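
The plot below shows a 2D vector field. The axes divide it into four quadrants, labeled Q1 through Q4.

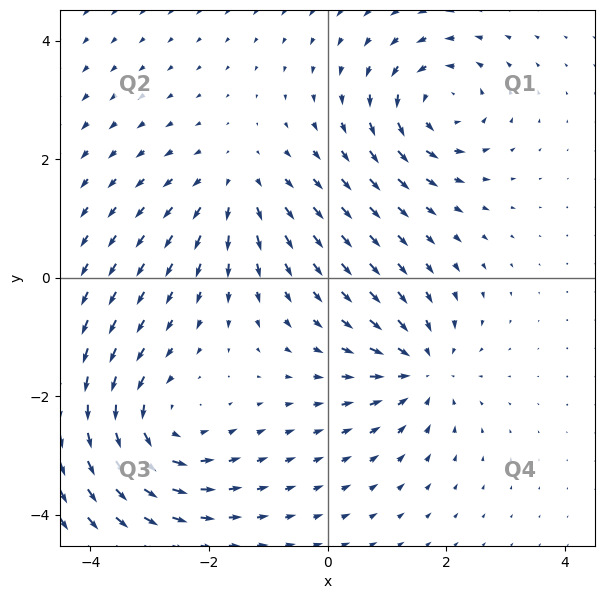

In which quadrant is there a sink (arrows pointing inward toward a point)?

The sink sits at approximately (1.6, -1.5), which lies in quadrant Q4. The divergence there is about -4, negative as expected for a sink.

Q4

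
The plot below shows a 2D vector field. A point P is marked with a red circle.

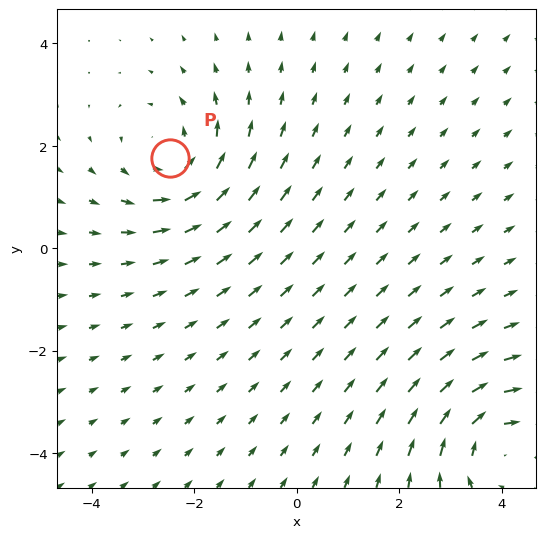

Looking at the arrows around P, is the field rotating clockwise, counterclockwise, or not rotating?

counterclockwise

Near P at (-2.5, 1.8) the arrows circulate counterclockwise. The curl (z-component) there is about +4; positive curl means counterclockwise rotation.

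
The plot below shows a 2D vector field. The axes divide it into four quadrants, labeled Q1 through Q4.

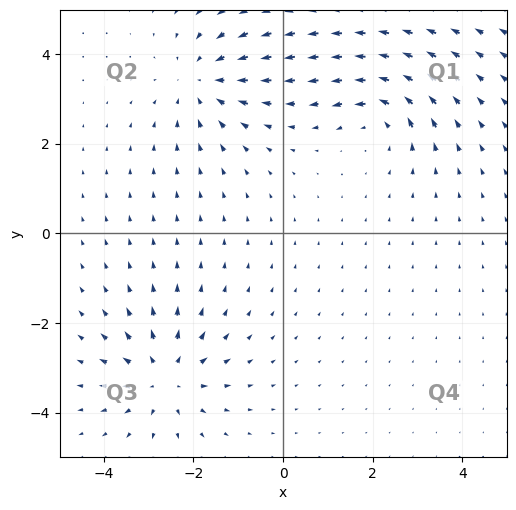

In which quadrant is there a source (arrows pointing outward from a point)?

Q3

The source sits at approximately (-2.6, -3.2), which lies in quadrant Q3. The divergence there is about +4, positive as expected for a source.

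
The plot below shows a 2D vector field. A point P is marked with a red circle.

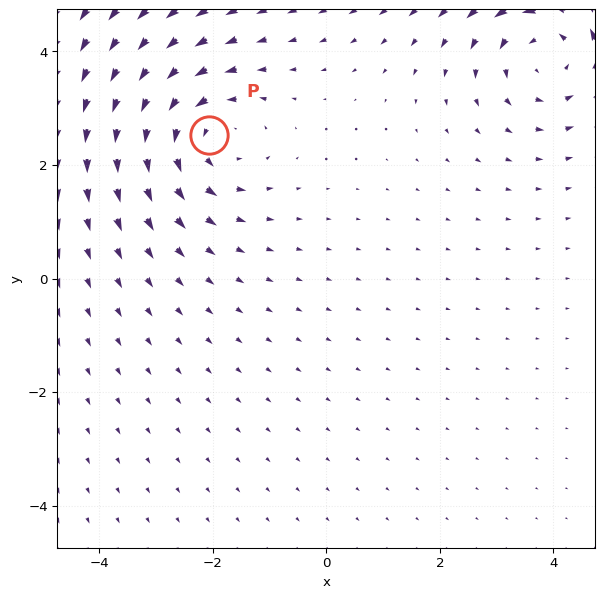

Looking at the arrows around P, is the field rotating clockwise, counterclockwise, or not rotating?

Near P at (-2.1, 2.5) the arrows circulate counterclockwise. The curl (z-component) there is about +3; positive curl means counterclockwise rotation.

counterclockwise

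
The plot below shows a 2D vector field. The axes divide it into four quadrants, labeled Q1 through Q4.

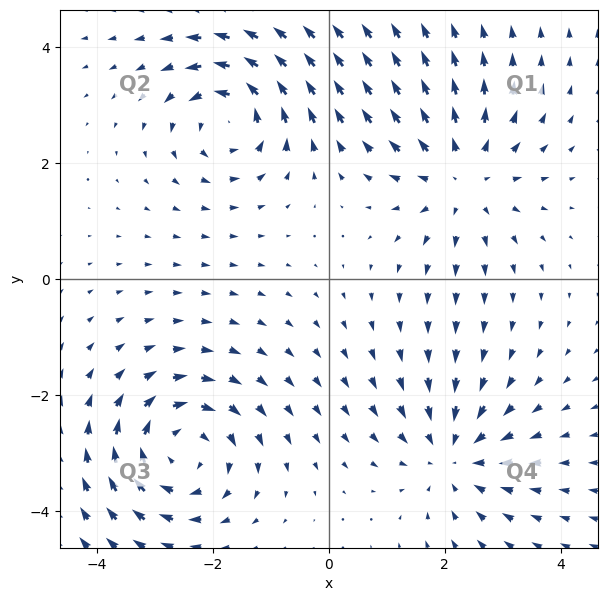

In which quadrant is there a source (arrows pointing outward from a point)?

Q1

The source sits at approximately (2.3, 1.7), which lies in quadrant Q1. The divergence there is about +4, positive as expected for a source.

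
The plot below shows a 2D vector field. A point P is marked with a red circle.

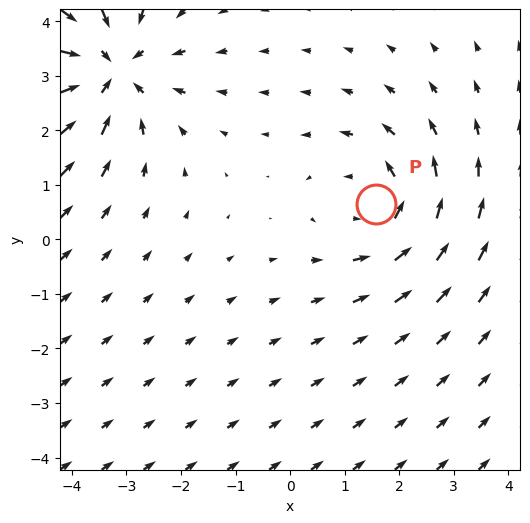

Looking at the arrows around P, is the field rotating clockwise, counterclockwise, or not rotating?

Near P at (1.6, 0.6) the arrows circulate counterclockwise. The curl (z-component) there is about +3; positive curl means counterclockwise rotation.

counterclockwise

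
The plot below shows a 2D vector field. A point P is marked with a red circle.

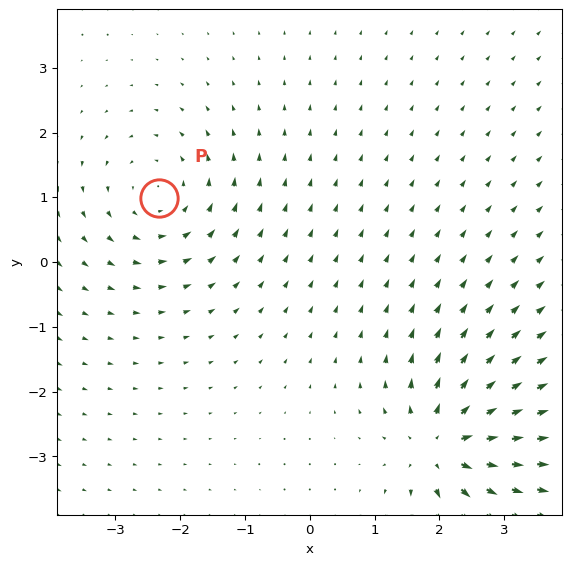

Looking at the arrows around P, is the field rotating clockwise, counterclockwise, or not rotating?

Near P at (-2.3, 1.0) the arrows circulate counterclockwise. The curl (z-component) there is about +3; positive curl means counterclockwise rotation.

counterclockwise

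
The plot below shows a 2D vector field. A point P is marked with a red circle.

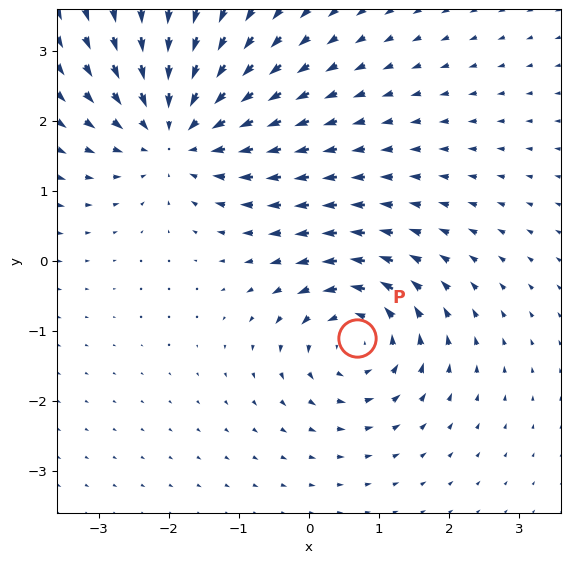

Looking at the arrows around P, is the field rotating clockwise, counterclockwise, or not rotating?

counterclockwise

Near P at (0.7, -1.1) the arrows circulate counterclockwise. The curl (z-component) there is about +5; positive curl means counterclockwise rotation.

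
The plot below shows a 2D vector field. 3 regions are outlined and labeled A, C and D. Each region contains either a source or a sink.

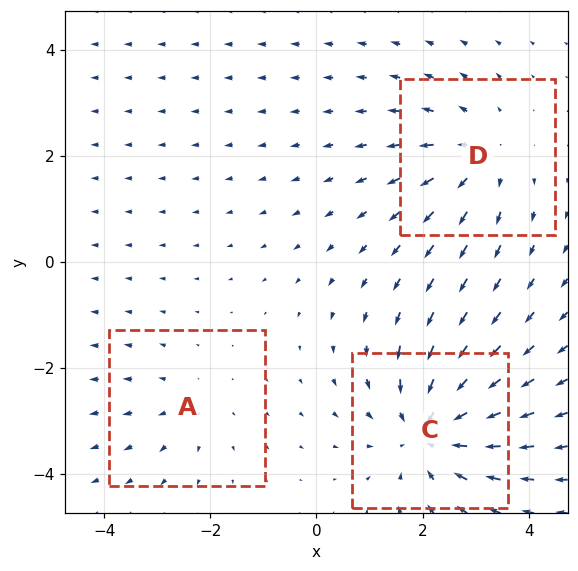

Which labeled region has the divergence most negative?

C

Divergence at each region's feature centre — A: about +2, C: about -4, D: about +3. Region C is most negative.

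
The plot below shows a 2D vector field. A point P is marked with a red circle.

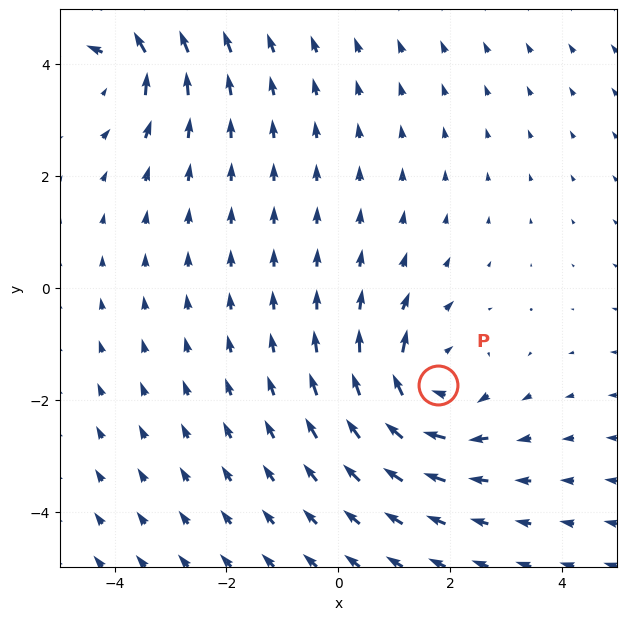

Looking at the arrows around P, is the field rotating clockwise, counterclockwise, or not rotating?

Near P at (1.8, -1.7) the arrows circulate clockwise. The curl (z-component) there is about -4; negative curl means clockwise rotation.

clockwise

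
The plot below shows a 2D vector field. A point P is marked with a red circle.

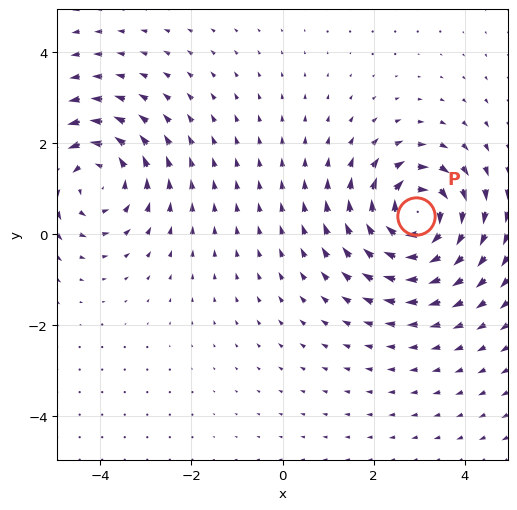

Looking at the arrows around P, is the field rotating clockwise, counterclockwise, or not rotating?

Near P at (2.9, 0.4) the arrows circulate clockwise. The curl (z-component) there is about -6; negative curl means clockwise rotation.

clockwise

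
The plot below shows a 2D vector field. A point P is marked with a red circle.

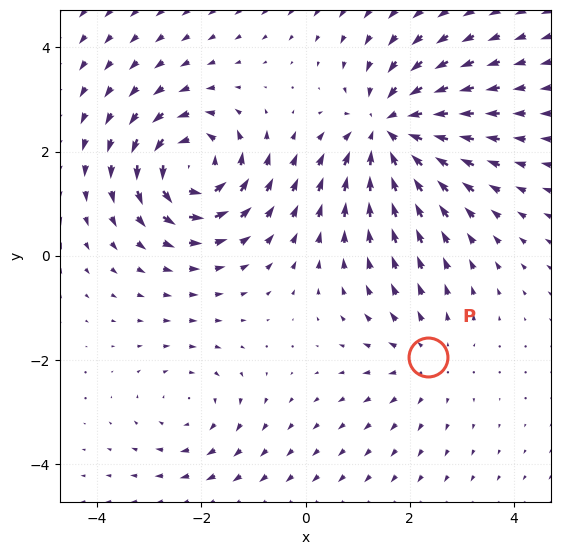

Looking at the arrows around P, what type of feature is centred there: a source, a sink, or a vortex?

At P (2.3, -1.9) the arrows spread outward. Divergence about +2, curl ≈0 — positive divergence with near-zero curl is a source.

source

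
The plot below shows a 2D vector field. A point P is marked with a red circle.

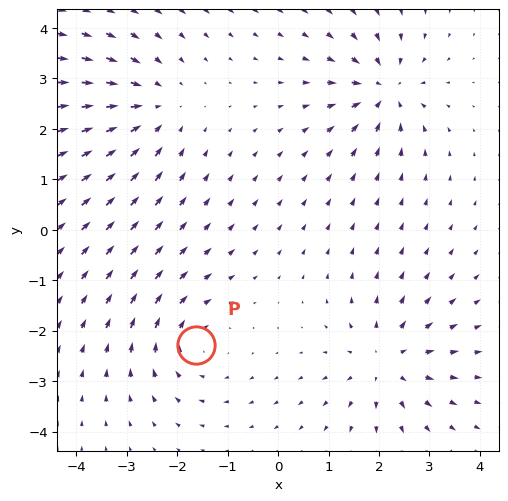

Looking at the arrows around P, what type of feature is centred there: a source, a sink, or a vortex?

vortex

At P (-1.6, -2.3) the arrows circulate clockwise. Divergence ≈0, curl about -2 — near-zero divergence with nonzero curl is a vortex.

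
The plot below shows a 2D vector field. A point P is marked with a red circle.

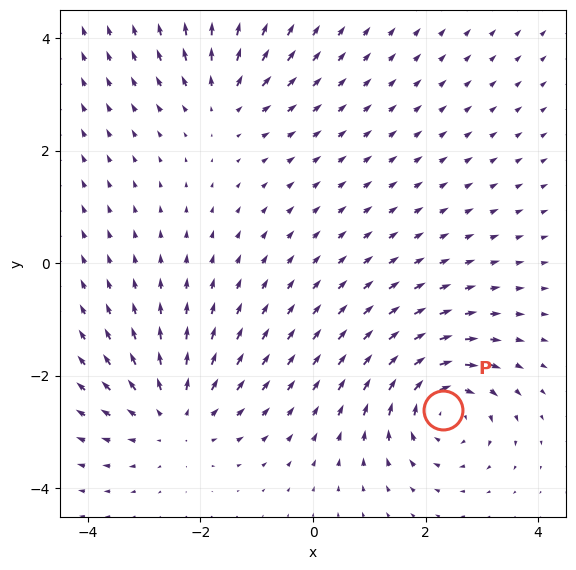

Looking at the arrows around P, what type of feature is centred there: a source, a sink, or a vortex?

vortex

At P (2.3, -2.6) the arrows circulate clockwise. Divergence ≈0, curl about -5 — near-zero divergence with nonzero curl is a vortex.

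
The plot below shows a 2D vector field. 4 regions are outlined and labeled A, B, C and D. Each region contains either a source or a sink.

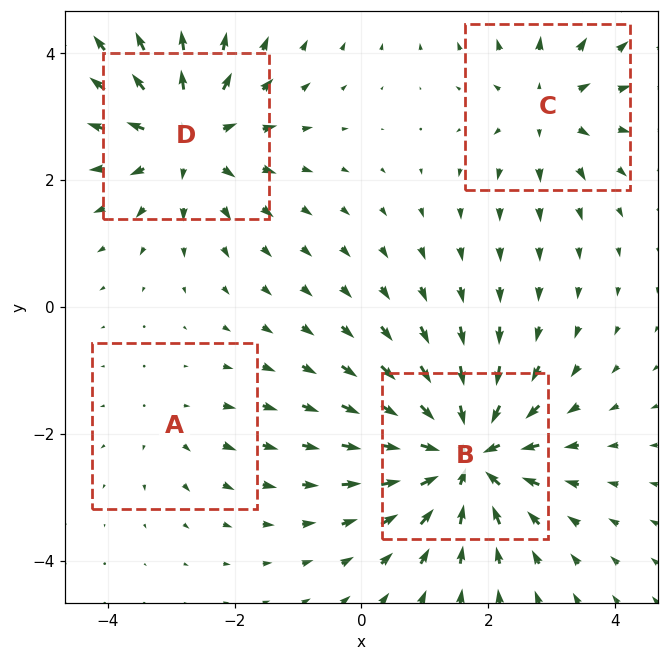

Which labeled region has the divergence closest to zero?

Divergence at each region's feature centre — A: about +2, B: about -7, C: about +4, D: about +5. Region A is closest to zero.

A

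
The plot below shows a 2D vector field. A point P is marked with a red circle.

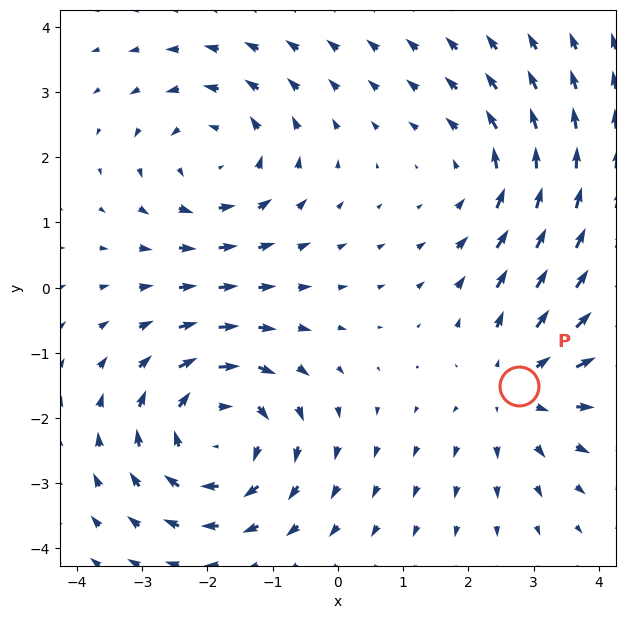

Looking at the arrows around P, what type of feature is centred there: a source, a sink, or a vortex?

source

At P (2.8, -1.5) the arrows spread outward. Divergence about +3, curl ≈0 — positive divergence with near-zero curl is a source.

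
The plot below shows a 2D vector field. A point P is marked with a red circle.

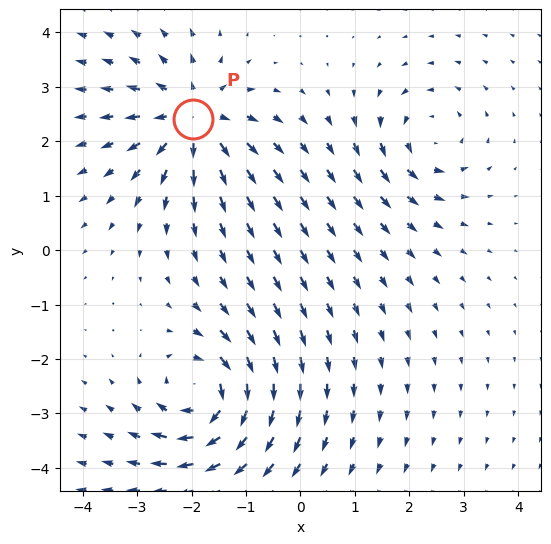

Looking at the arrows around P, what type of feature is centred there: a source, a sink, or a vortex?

source

At P (-2.0, 2.4) the arrows spread outward. Divergence about +5, curl ≈0 — positive divergence with near-zero curl is a source.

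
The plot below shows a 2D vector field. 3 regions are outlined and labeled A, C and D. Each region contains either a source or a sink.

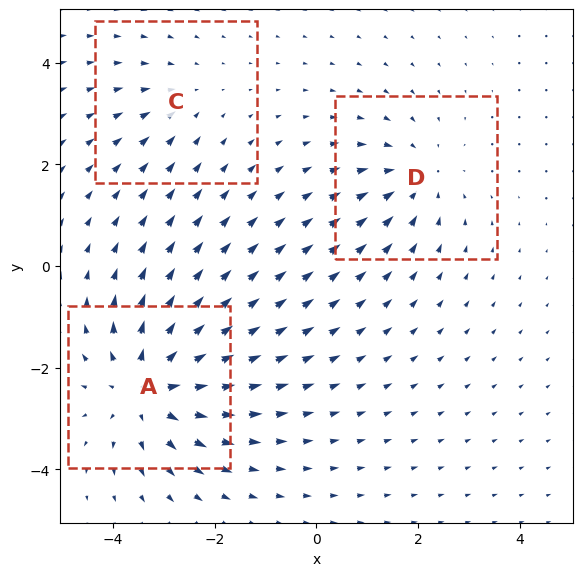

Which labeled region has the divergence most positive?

Divergence at each region's feature centre — A: about +4, C: about -2, D: about -3. Region A is most positive.

A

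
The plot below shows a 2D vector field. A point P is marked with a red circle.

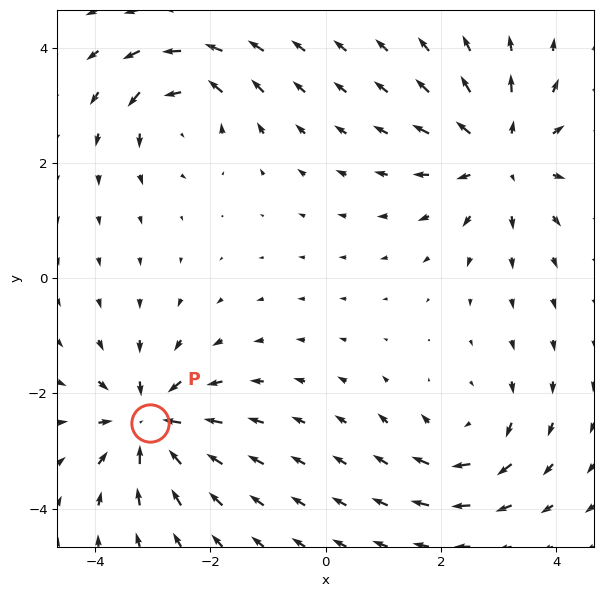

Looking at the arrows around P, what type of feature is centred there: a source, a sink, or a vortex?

sink

At P (-3.1, -2.5) the arrows converge inward. Divergence about -6, curl ≈0 — negative divergence with near-zero curl is a sink.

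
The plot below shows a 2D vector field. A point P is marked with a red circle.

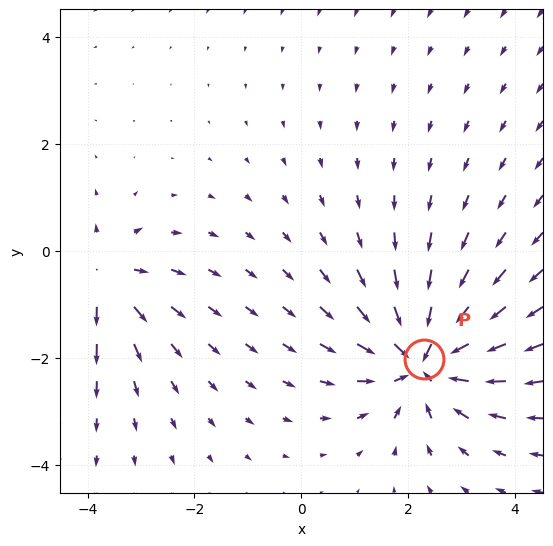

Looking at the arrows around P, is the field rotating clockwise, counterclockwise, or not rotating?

not rotating

Near P at (2.3, -2.0) the arrows show no circulation. The curl there is ≈0.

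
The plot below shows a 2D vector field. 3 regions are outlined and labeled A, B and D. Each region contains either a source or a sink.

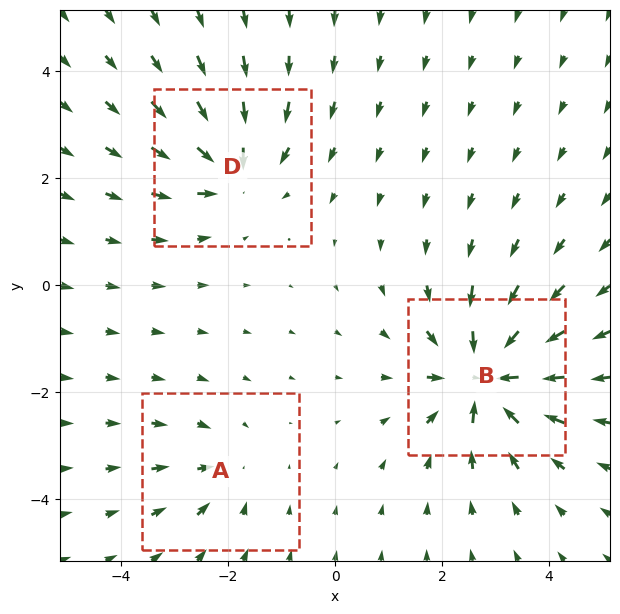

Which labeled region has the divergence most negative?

Divergence at each region's feature centre — A: about -2, B: about -6, D: about -4. Region B is most negative.

B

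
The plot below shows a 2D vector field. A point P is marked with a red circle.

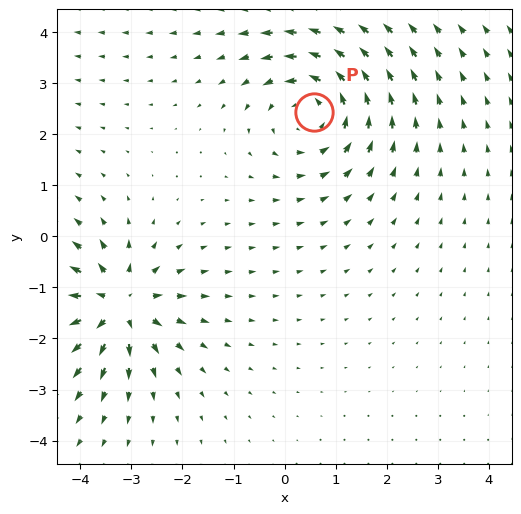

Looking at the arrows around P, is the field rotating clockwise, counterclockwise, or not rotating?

counterclockwise

Near P at (0.6, 2.4) the arrows circulate counterclockwise. The curl (z-component) there is about +4; positive curl means counterclockwise rotation.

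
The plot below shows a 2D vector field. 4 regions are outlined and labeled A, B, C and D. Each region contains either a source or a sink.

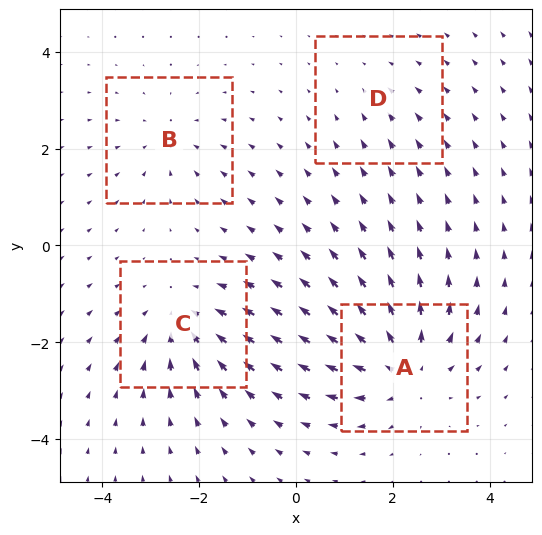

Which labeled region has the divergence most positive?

A

Divergence at each region's feature centre — A: about +6, B: about -3, C: about -5, D: about -2. Region A is most positive.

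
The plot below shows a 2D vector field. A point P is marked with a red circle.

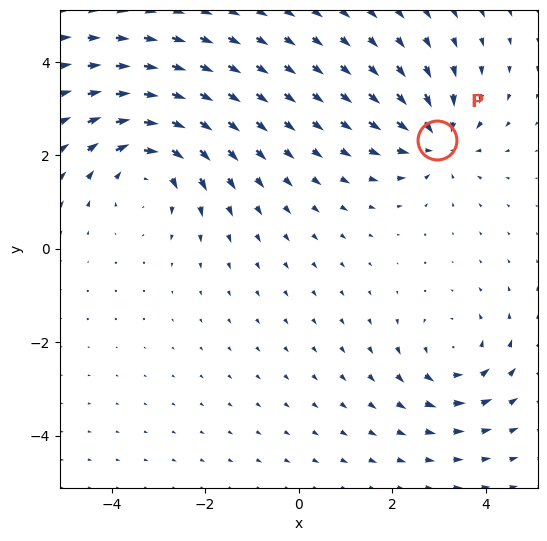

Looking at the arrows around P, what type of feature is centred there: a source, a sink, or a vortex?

At P (3.0, 2.3) the arrows converge inward. Divergence about -5, curl ≈0 — negative divergence with near-zero curl is a sink.

sink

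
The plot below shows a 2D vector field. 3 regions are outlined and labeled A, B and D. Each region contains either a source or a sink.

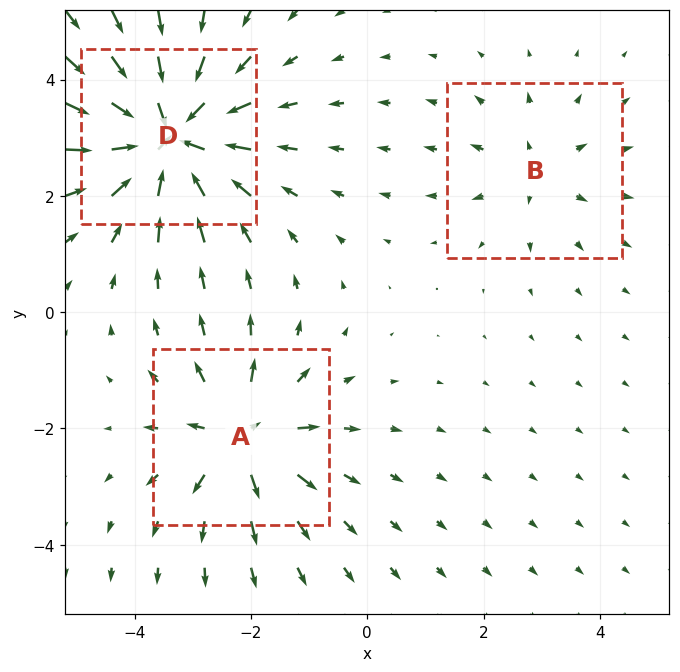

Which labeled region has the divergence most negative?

D

Divergence at each region's feature centre — A: about +4, B: about +2, D: about -6. Region D is most negative.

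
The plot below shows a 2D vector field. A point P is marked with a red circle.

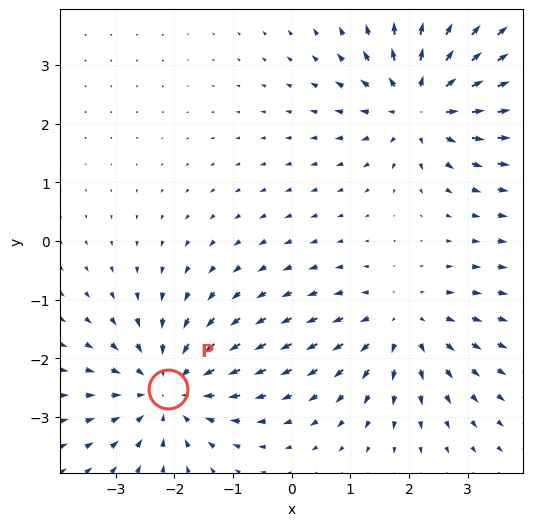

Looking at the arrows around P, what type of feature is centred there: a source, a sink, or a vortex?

At P (-2.1, -2.5) the arrows converge inward. Divergence about -5, curl ≈0 — negative divergence with near-zero curl is a sink.

sink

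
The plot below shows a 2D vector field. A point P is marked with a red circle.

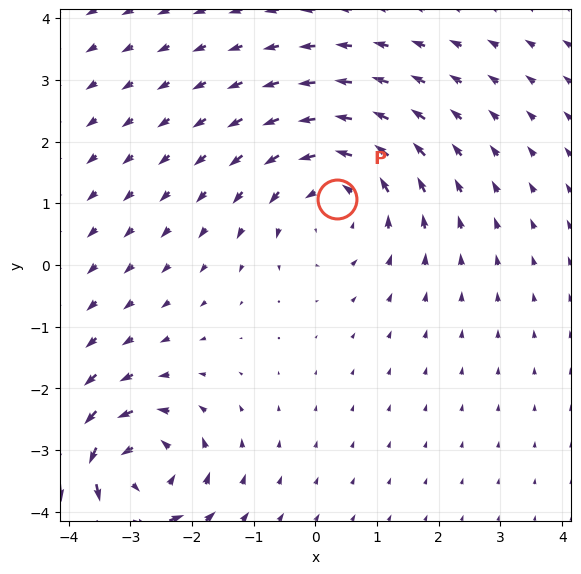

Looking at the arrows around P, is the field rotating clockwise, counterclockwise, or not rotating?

counterclockwise

Near P at (0.4, 1.1) the arrows circulate counterclockwise. The curl (z-component) there is about +3; positive curl means counterclockwise rotation.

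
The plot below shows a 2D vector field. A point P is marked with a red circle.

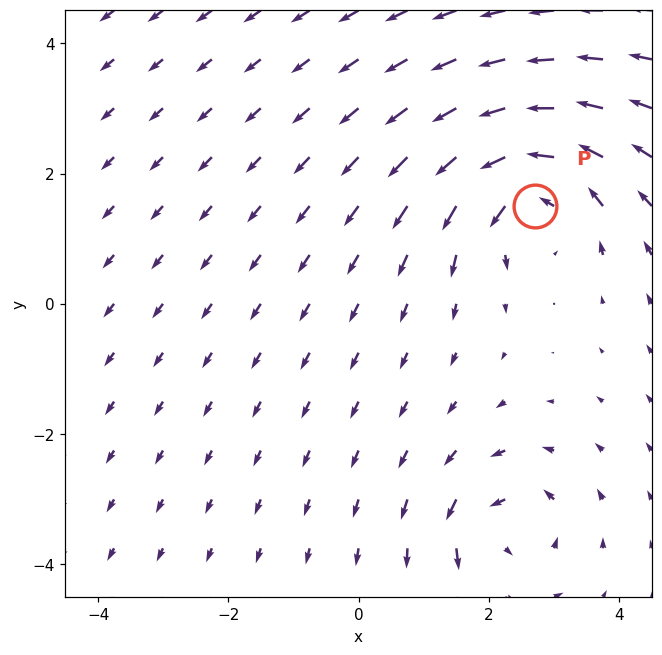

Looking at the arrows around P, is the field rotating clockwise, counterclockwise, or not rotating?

counterclockwise

Near P at (2.7, 1.5) the arrows circulate counterclockwise. The curl (z-component) there is about +4; positive curl means counterclockwise rotation.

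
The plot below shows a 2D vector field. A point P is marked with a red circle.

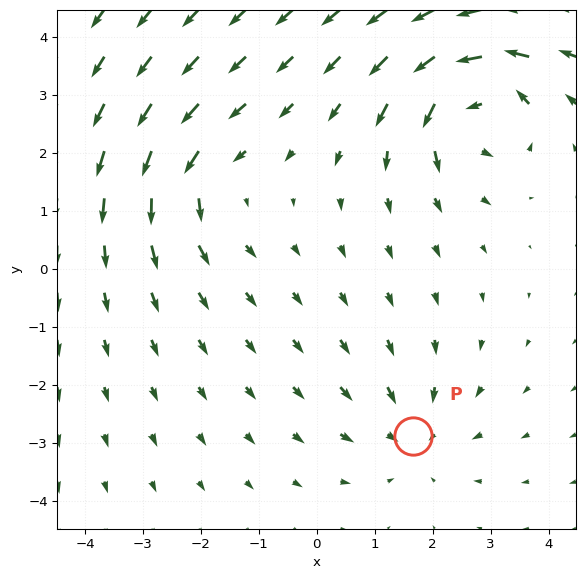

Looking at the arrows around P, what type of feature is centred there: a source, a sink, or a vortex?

At P (1.7, -2.9) the arrows converge inward. Divergence about -3, curl ≈0 — negative divergence with near-zero curl is a sink.

sink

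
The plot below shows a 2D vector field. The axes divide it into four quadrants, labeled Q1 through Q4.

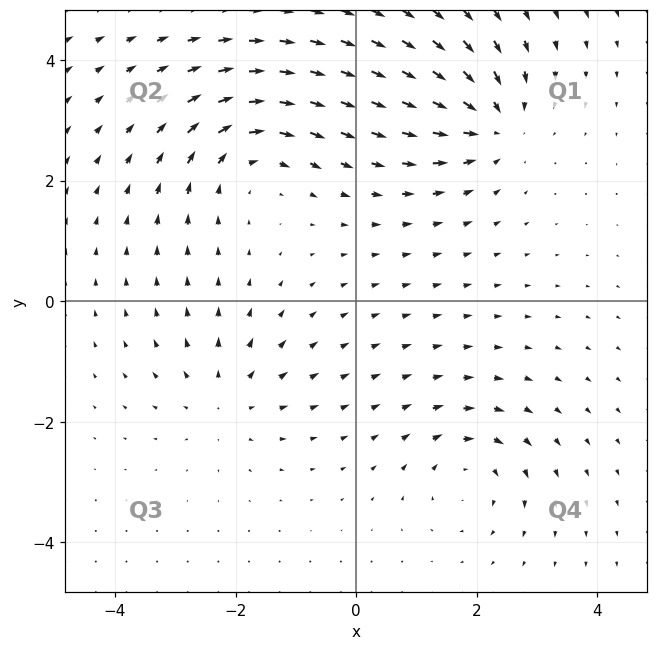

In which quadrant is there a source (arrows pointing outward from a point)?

Q3

The source sits at approximately (-2.2, -1.6), which lies in quadrant Q3. The divergence there is about +3, positive as expected for a source.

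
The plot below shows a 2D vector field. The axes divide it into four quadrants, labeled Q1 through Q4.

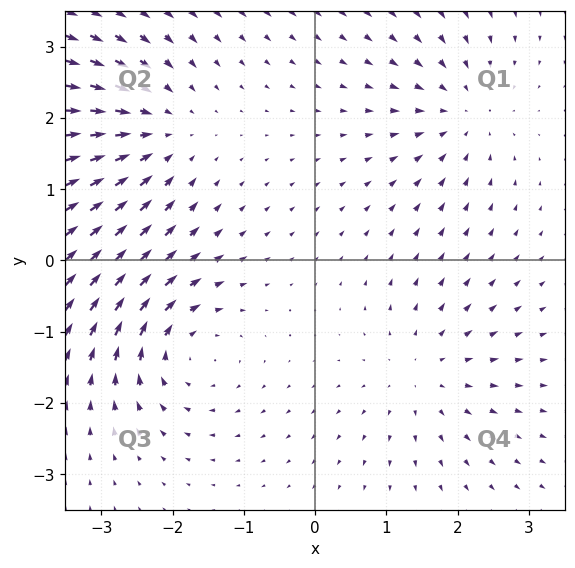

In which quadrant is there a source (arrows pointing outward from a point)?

Q4

The source sits at approximately (1.5, -1.6), which lies in quadrant Q4. The divergence there is about +3, positive as expected for a source.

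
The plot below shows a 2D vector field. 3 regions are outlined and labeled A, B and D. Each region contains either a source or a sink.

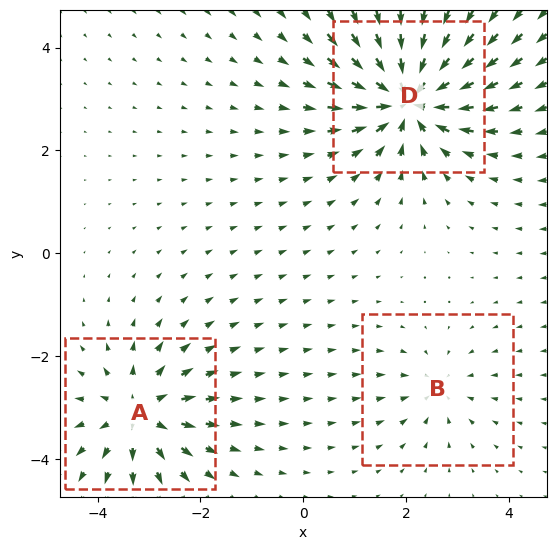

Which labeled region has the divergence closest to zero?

B

Divergence at each region's feature centre — A: about +4, B: about -2, D: about -6. Region B is closest to zero.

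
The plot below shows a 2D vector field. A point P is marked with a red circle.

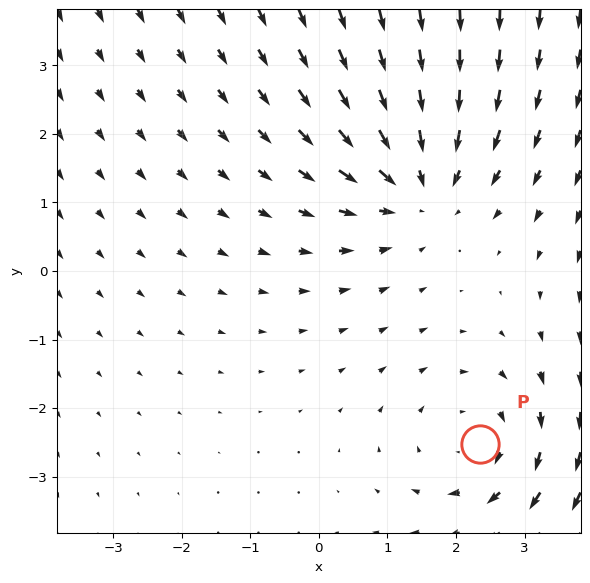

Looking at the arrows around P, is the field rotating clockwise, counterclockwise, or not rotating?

clockwise

Near P at (2.3, -2.5) the arrows circulate clockwise. The curl (z-component) there is about -2; negative curl means clockwise rotation.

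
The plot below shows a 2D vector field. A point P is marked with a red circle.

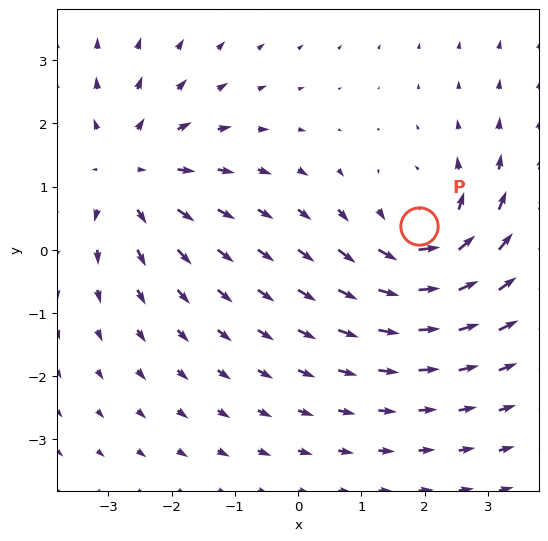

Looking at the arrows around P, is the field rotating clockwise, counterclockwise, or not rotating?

counterclockwise

Near P at (1.9, 0.4) the arrows circulate counterclockwise. The curl (z-component) there is about +3; positive curl means counterclockwise rotation.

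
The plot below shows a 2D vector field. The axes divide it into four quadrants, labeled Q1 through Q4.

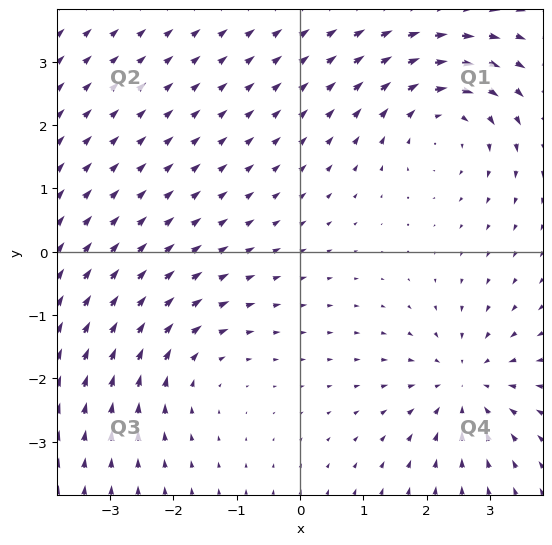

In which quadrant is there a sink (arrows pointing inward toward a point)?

Q4

The sink sits at approximately (2.6, -2.1), which lies in quadrant Q4. The divergence there is about -4, negative as expected for a sink.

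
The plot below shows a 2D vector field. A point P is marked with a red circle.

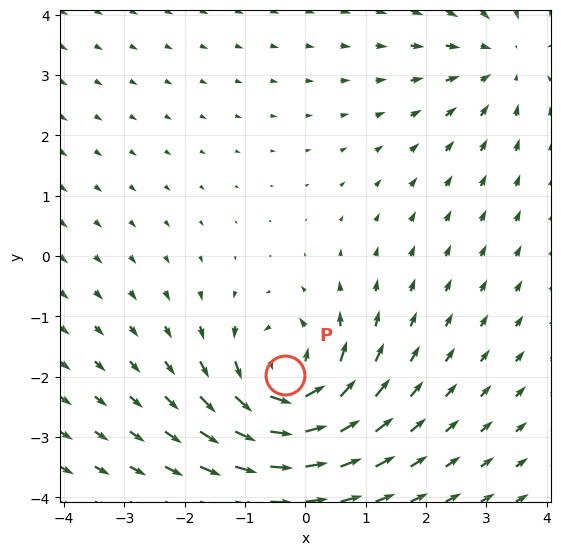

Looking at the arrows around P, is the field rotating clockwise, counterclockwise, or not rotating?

counterclockwise

Near P at (-0.3, -2.0) the arrows circulate counterclockwise. The curl (z-component) there is about +6; positive curl means counterclockwise rotation.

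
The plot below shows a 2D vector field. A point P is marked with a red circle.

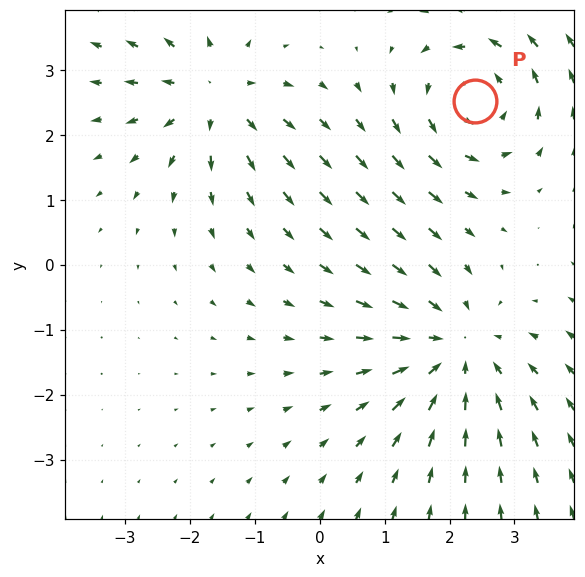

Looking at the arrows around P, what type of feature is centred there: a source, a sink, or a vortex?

At P (2.4, 2.5) the arrows circulate counterclockwise. Divergence ≈0, curl about +4 — near-zero divergence with nonzero curl is a vortex.

vortex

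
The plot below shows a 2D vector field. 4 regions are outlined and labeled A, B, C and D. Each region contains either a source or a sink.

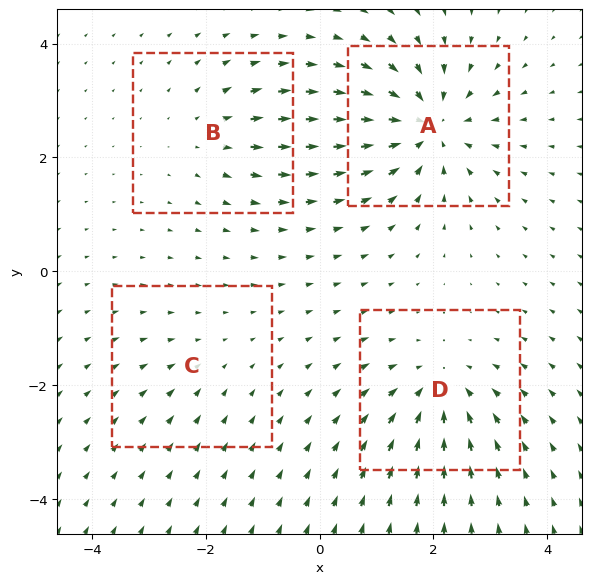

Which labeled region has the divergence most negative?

A

Divergence at each region's feature centre — A: about -7, B: about +3, C: about -2, D: about -5. Region A is most negative.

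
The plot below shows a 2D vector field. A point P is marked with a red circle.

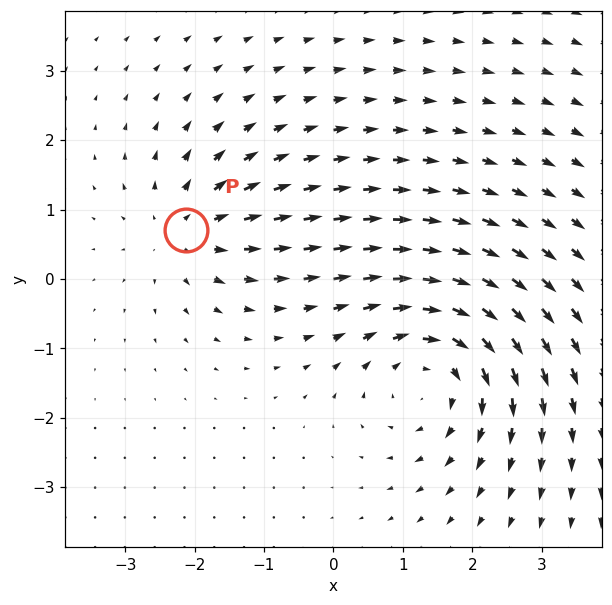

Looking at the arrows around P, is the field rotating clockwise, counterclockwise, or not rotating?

Near P at (-2.1, 0.7) the arrows show no circulation. The curl there is ≈0.

not rotating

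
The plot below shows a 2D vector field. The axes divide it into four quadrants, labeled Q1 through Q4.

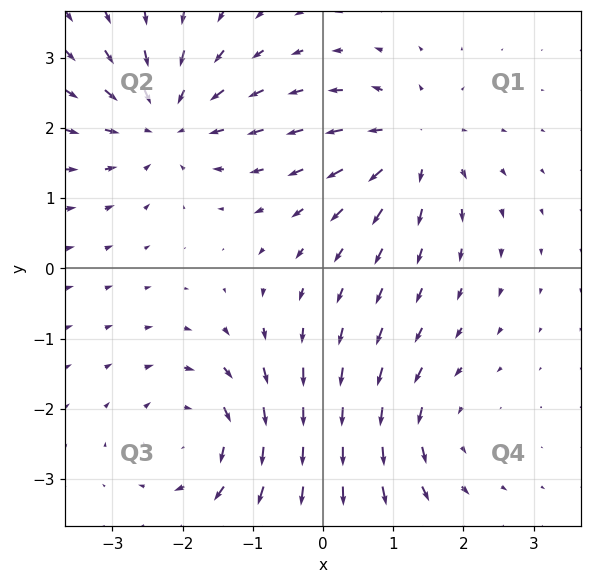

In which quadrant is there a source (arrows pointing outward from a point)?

Q1

The source sits at approximately (1.3, 1.8), which lies in quadrant Q1. The divergence there is about +4, positive as expected for a source.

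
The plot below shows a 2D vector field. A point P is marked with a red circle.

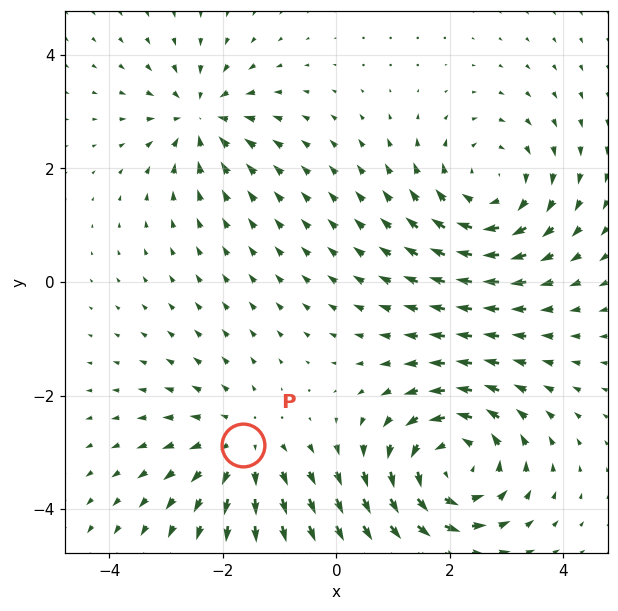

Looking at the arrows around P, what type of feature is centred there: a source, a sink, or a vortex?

At P (-1.6, -2.9) the arrows spread outward. Divergence about +3, curl ≈0 — positive divergence with near-zero curl is a source.

source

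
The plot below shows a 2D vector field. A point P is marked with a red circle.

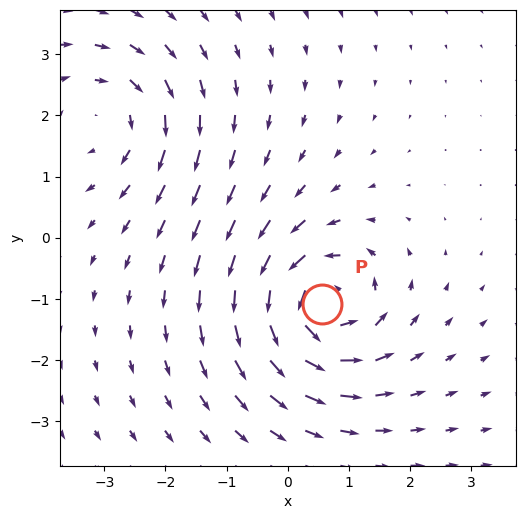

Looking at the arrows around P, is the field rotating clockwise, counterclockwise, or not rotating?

Near P at (0.6, -1.1) the arrows circulate counterclockwise. The curl (z-component) there is about +5; positive curl means counterclockwise rotation.

counterclockwise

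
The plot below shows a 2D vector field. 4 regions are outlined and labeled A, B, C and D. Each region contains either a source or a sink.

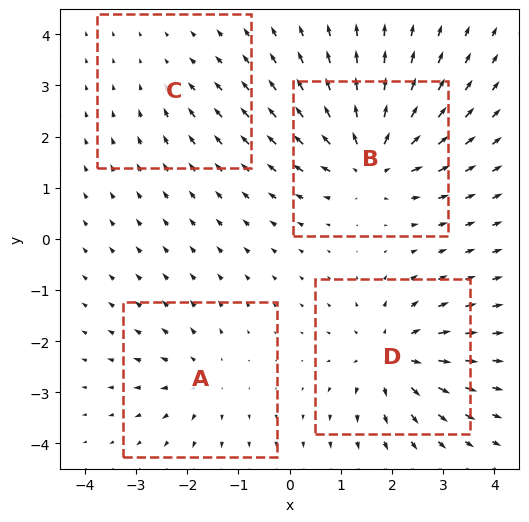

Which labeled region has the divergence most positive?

Divergence at each region's feature centre — A: about +4, B: about +8, C: about -2, D: about +6. Region B is most positive.

B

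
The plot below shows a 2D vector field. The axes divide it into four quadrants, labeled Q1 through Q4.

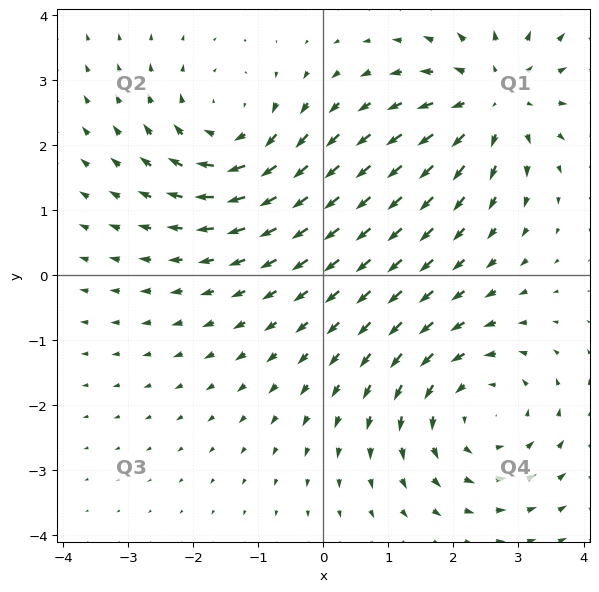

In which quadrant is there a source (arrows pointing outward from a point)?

Q1

The source sits at approximately (2.6, 2.7), which lies in quadrant Q1. The divergence there is about +5, positive as expected for a source.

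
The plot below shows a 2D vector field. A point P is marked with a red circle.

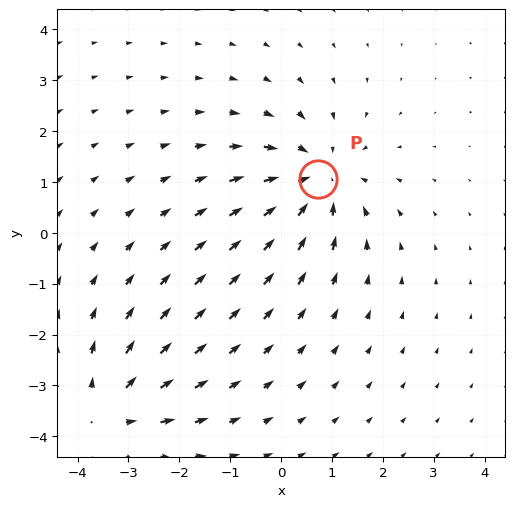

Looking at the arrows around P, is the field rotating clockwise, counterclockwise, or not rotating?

Near P at (0.7, 1.0) the arrows show no circulation. The curl there is ≈0.

not rotating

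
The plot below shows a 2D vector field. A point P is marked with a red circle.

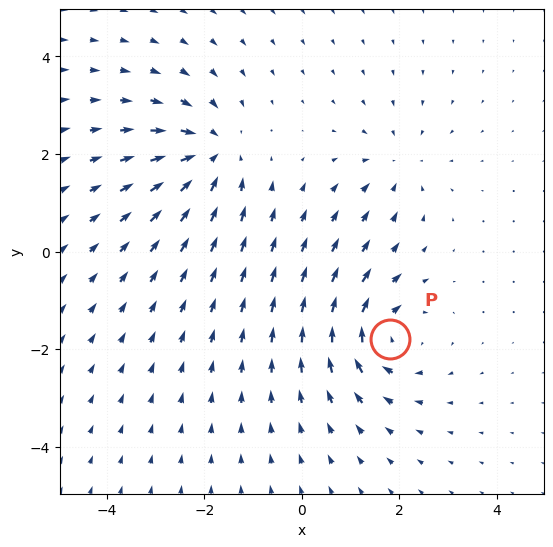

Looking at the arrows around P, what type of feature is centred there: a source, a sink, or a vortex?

vortex

At P (1.8, -1.8) the arrows circulate clockwise. Divergence ≈0, curl about -6 — near-zero divergence with nonzero curl is a vortex.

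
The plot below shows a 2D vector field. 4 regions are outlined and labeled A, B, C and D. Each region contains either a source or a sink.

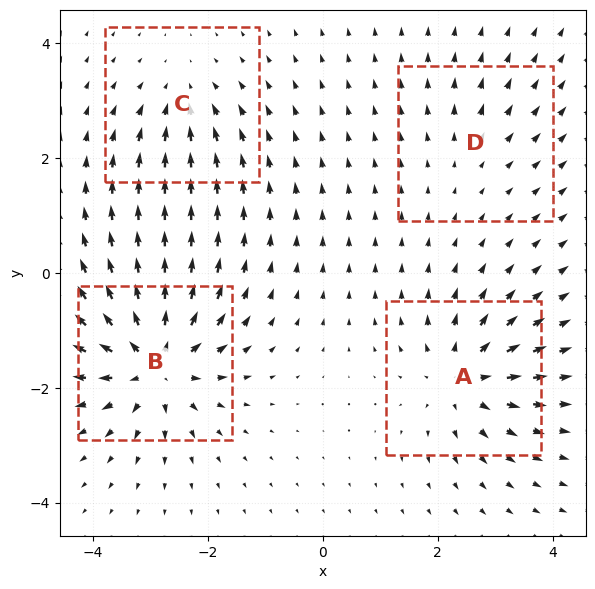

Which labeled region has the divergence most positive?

Divergence at each region's feature centre — A: about +7, B: about +9, C: about -4, D: about +2. Region B is most positive.

B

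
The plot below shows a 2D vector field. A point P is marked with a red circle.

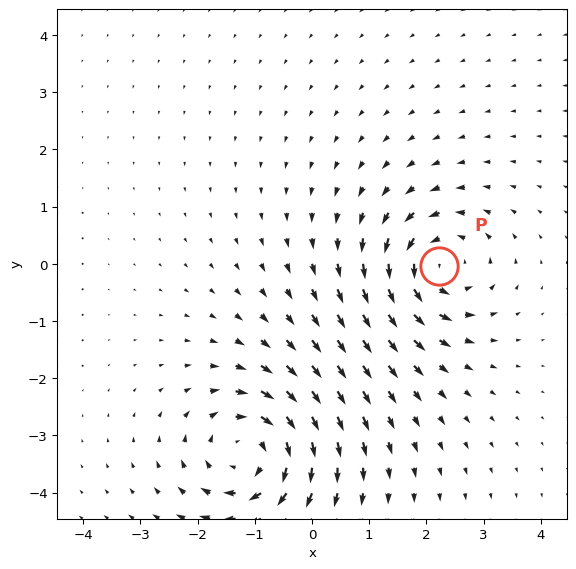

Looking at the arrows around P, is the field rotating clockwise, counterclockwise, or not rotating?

counterclockwise

Near P at (2.2, -0.0) the arrows circulate counterclockwise. The curl (z-component) there is about +4; positive curl means counterclockwise rotation.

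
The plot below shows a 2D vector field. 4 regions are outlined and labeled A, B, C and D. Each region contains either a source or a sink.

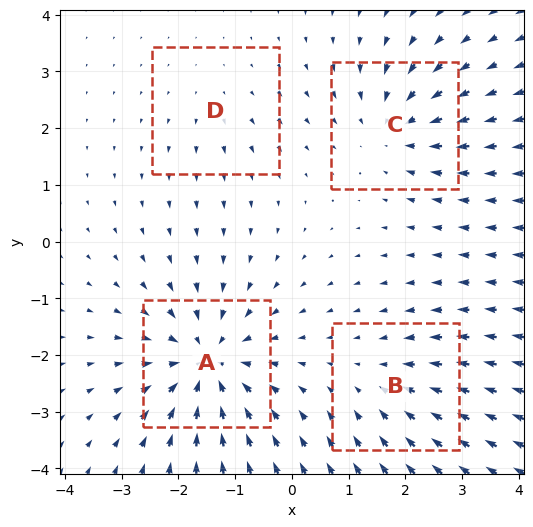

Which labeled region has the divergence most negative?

A

Divergence at each region's feature centre — A: about -7, B: about -3, C: about -5, D: about +2. Region A is most negative.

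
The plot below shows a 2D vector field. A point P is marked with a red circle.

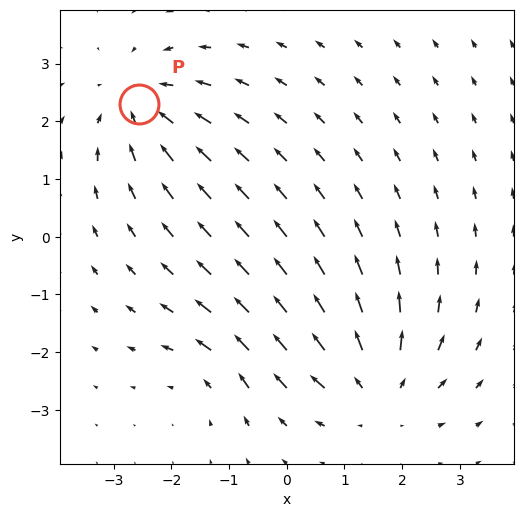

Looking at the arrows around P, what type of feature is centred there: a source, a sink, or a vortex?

At P (-2.6, 2.3) the arrows converge inward. Divergence about -4, curl ≈0 — negative divergence with near-zero curl is a sink.

sink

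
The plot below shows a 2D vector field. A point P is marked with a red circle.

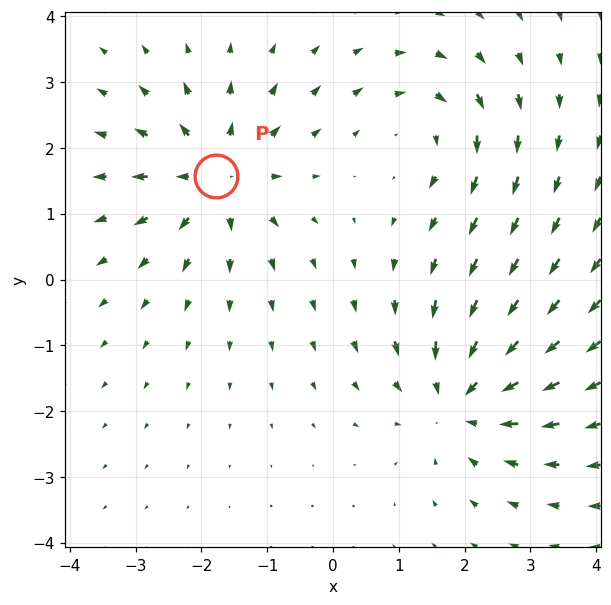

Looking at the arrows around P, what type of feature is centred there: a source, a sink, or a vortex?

At P (-1.8, 1.6) the arrows spread outward. Divergence about +5, curl ≈0 — positive divergence with near-zero curl is a source.

source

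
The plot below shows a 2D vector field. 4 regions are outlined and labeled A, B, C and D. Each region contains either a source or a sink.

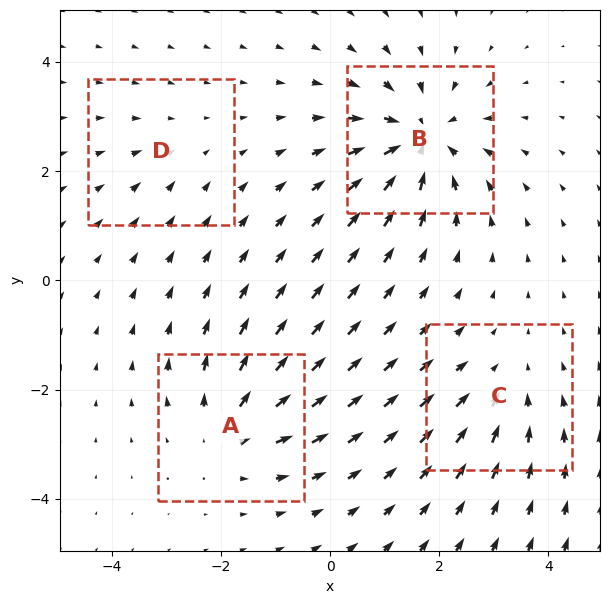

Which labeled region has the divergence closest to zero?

Divergence at each region's feature centre — A: about +5, B: about -7, C: about -3, D: about -2. Region D is closest to zero.

D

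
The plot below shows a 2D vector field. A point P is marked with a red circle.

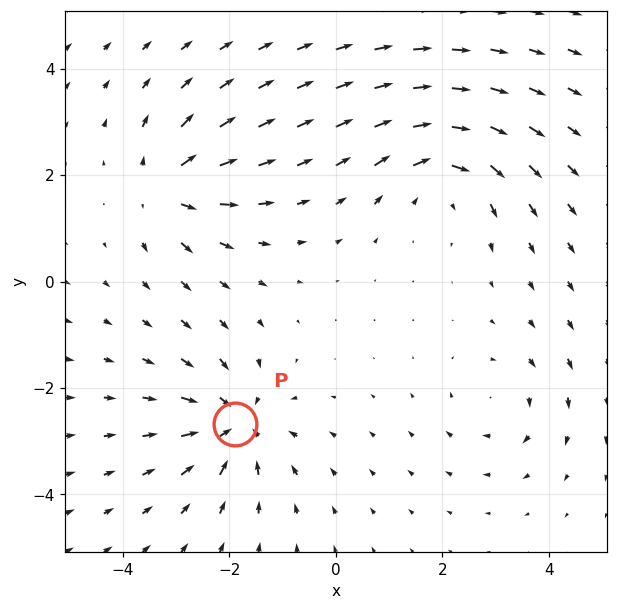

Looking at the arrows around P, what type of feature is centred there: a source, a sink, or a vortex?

At P (-1.9, -2.7) the arrows converge inward. Divergence about -6, curl ≈0 — negative divergence with near-zero curl is a sink.

sink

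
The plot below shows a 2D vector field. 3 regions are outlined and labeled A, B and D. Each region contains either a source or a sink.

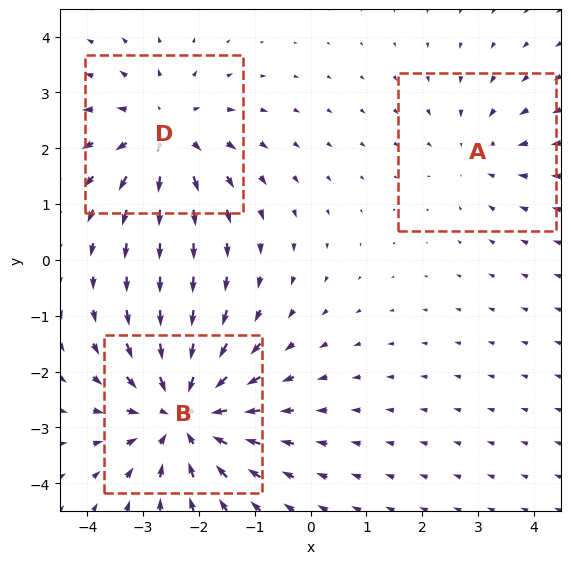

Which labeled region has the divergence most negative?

B

Divergence at each region's feature centre — A: about -2, B: about -4, D: about +3. Region B is most negative.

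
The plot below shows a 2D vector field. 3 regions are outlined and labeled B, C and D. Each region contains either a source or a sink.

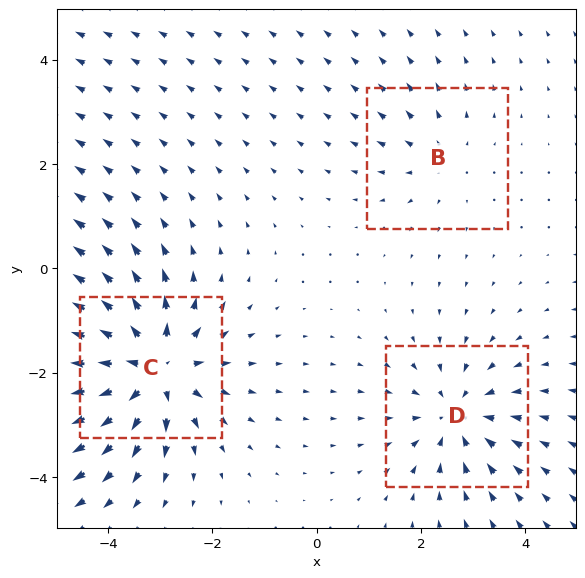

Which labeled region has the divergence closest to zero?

Divergence at each region's feature centre — B: about +2, C: about +6, D: about -4. Region B is closest to zero.

B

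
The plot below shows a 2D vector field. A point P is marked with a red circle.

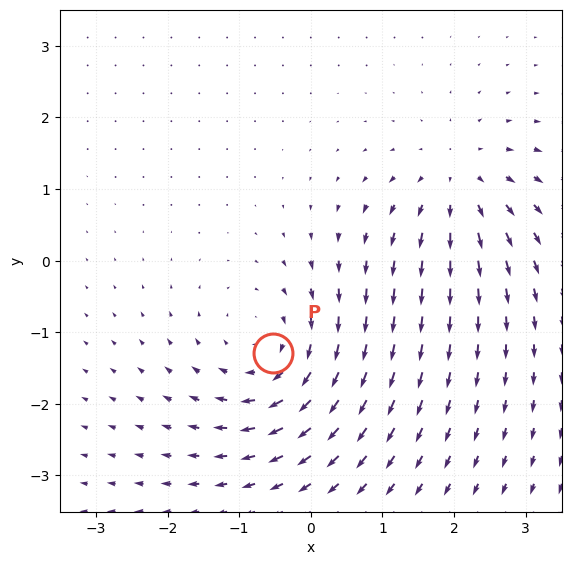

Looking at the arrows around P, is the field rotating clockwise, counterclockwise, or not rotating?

Near P at (-0.5, -1.3) the arrows circulate clockwise. The curl (z-component) there is about -4; negative curl means clockwise rotation.

clockwise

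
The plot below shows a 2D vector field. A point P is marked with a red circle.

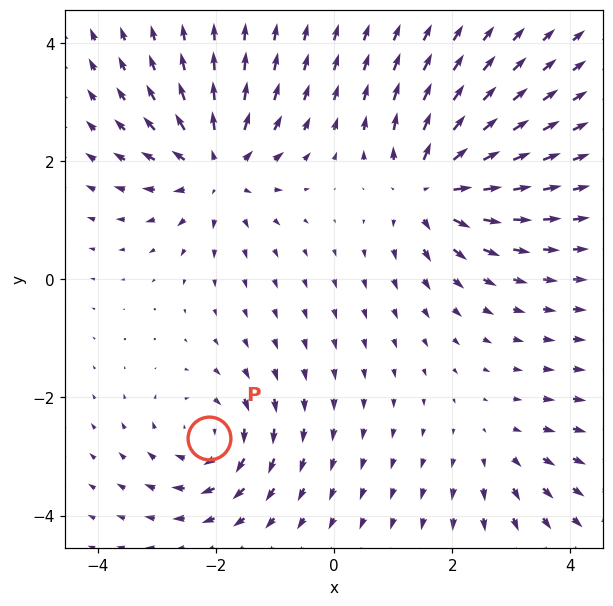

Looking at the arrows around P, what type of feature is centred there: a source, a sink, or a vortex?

vortex

At P (-2.1, -2.7) the arrows circulate clockwise. Divergence ≈0, curl about -5 — near-zero divergence with nonzero curl is a vortex.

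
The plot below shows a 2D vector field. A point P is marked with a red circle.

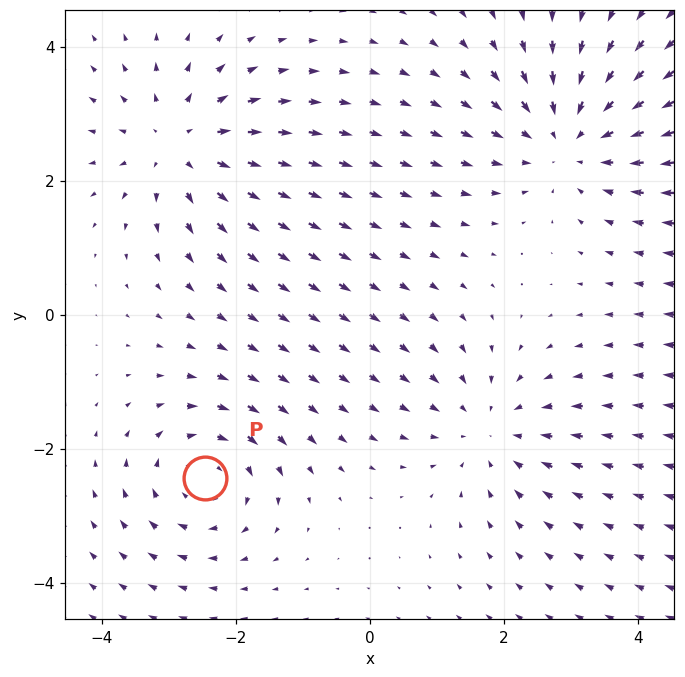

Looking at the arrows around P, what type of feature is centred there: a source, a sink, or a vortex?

At P (-2.5, -2.4) the arrows circulate clockwise. Divergence ≈0, curl about -4 — near-zero divergence with nonzero curl is a vortex.

vortex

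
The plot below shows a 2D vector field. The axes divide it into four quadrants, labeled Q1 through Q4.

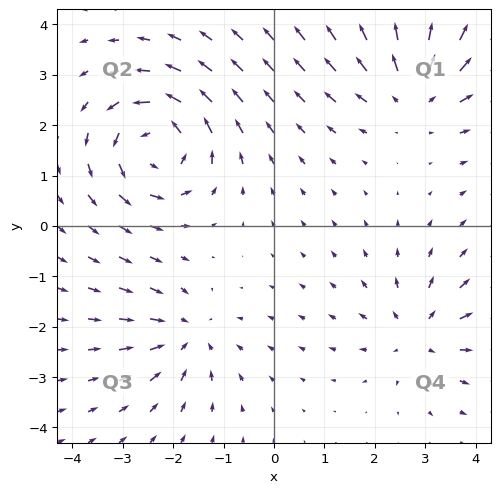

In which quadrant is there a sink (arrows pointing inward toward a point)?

Q3

The sink sits at approximately (-1.7, -2.2), which lies in quadrant Q3. The divergence there is about -3, negative as expected for a sink.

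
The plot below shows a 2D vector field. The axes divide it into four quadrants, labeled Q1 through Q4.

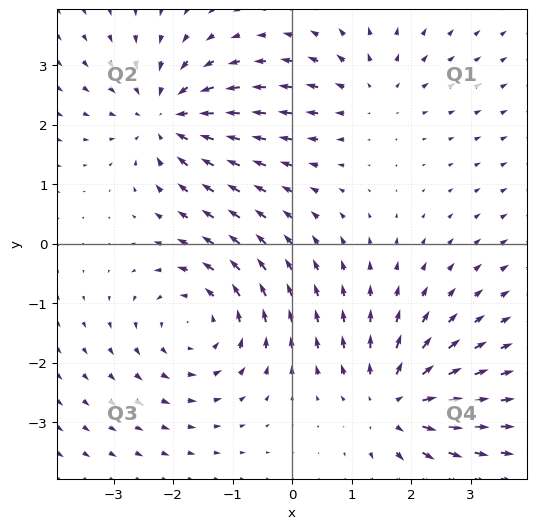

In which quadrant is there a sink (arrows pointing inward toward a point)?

The sink sits at approximately (-2.1, 2.1), which lies in quadrant Q2. The divergence there is about -5, negative as expected for a sink.

Q2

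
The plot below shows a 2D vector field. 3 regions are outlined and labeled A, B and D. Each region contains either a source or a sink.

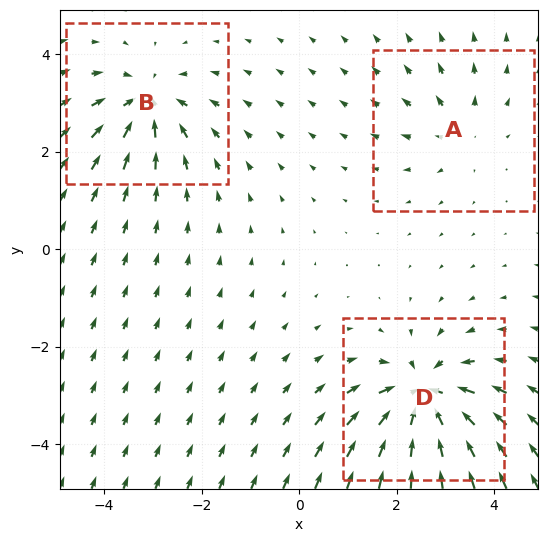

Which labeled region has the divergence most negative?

D

Divergence at each region's feature centre — A: about +2, B: about -4, D: about -6. Region D is most negative.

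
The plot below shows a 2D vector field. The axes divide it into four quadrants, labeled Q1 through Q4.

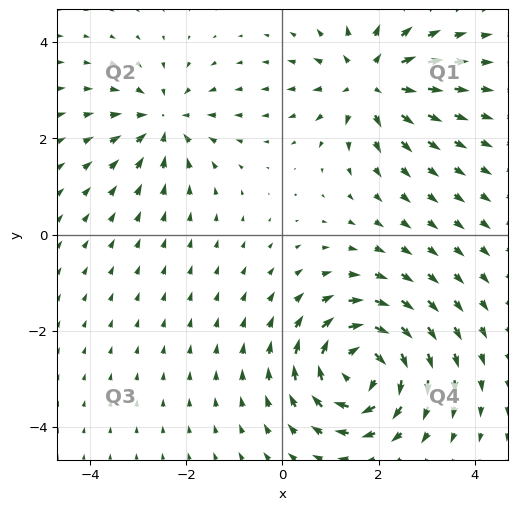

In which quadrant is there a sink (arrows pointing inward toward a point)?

Q2

The sink sits at approximately (-2.5, 2.3), which lies in quadrant Q2. The divergence there is about -4, negative as expected for a sink.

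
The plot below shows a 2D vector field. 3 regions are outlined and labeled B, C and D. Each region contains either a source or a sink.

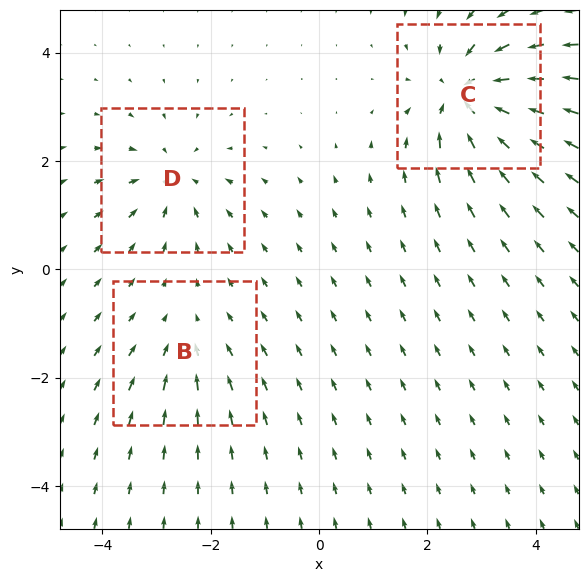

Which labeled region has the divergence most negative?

Divergence at each region's feature centre — B: about -2, C: about -6, D: about -4. Region C is most negative.

C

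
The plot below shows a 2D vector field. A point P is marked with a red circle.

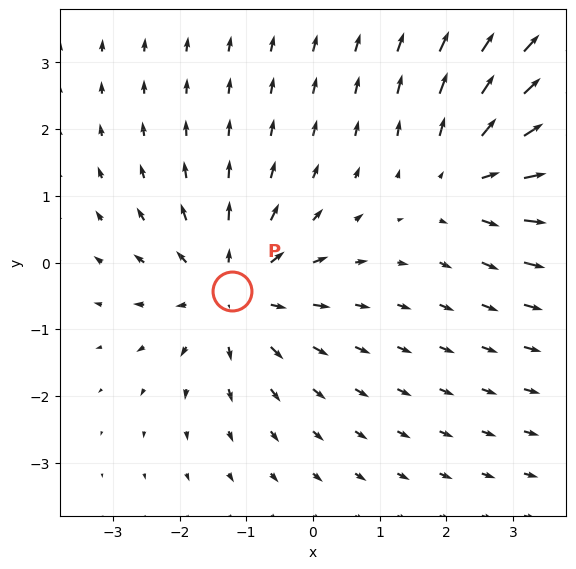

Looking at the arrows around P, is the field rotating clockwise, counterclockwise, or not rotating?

not rotating

Near P at (-1.2, -0.4) the arrows show no circulation. The curl there is ≈0.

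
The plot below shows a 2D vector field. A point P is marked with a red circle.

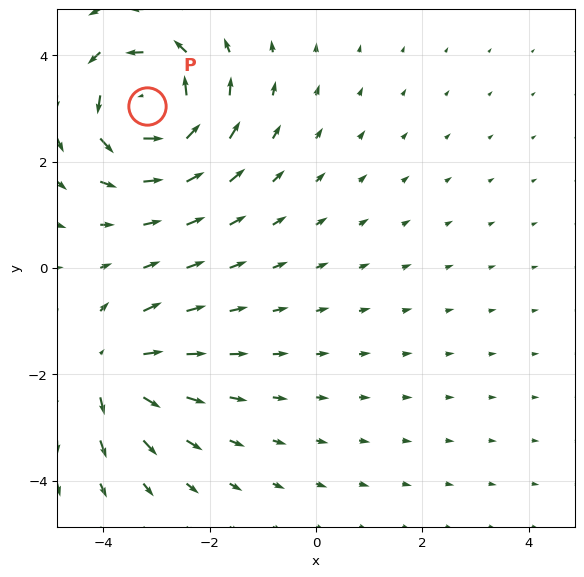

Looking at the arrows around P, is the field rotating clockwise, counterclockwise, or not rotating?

counterclockwise

Near P at (-3.2, 3.0) the arrows circulate counterclockwise. The curl (z-component) there is about +5; positive curl means counterclockwise rotation.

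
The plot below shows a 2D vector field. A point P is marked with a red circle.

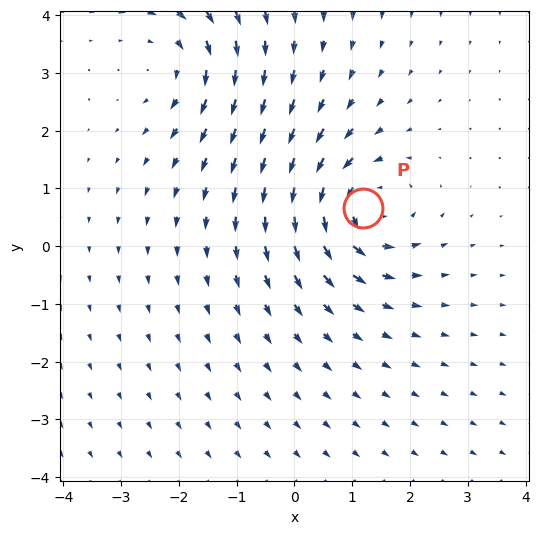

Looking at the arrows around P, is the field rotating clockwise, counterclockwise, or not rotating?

counterclockwise

Near P at (1.2, 0.7) the arrows circulate counterclockwise. The curl (z-component) there is about +5; positive curl means counterclockwise rotation.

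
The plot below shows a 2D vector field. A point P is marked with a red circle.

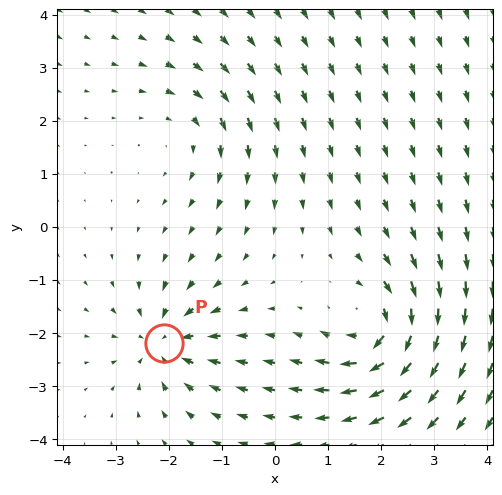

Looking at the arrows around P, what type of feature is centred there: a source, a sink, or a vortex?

At P (-2.1, -2.2) the arrows converge inward. Divergence about -4, curl ≈0 — negative divergence with near-zero curl is a sink.

sink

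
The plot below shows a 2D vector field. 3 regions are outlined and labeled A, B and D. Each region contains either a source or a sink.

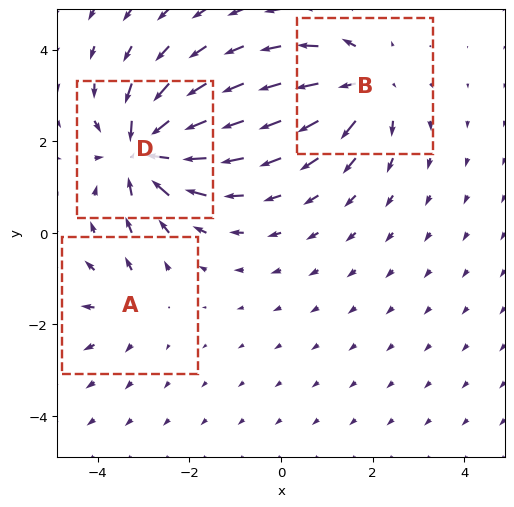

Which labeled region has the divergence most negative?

Divergence at each region's feature centre — A: about +2, B: about +4, D: about -6. Region D is most negative.

D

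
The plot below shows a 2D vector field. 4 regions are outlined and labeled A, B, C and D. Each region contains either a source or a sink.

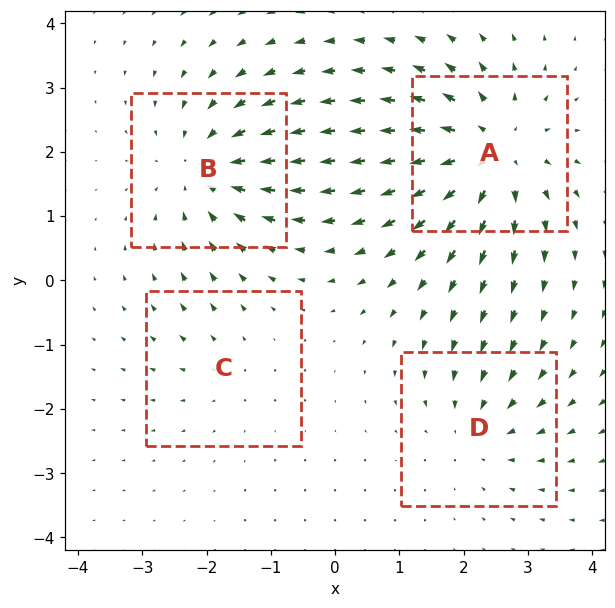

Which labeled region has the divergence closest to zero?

C

Divergence at each region's feature centre — A: about +6, B: about -5, C: about +2, D: about -3. Region C is closest to zero.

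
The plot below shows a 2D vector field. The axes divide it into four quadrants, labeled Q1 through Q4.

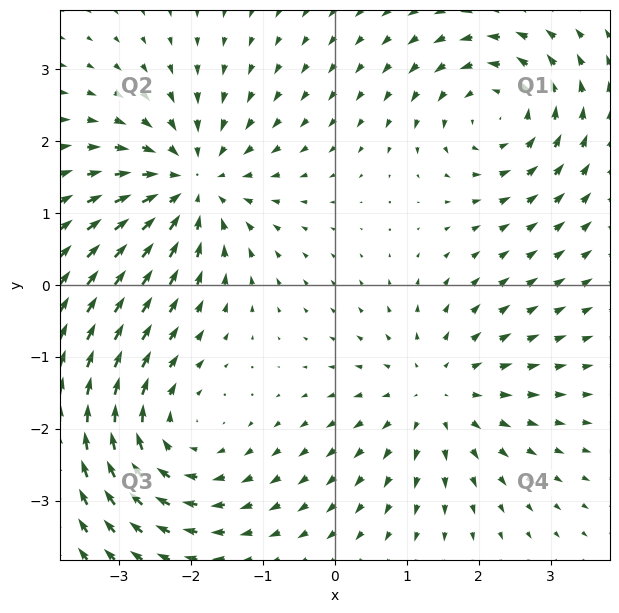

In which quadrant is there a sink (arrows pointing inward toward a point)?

Q2

The sink sits at approximately (-2.0, 1.4), which lies in quadrant Q2. The divergence there is about -5, negative as expected for a sink.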